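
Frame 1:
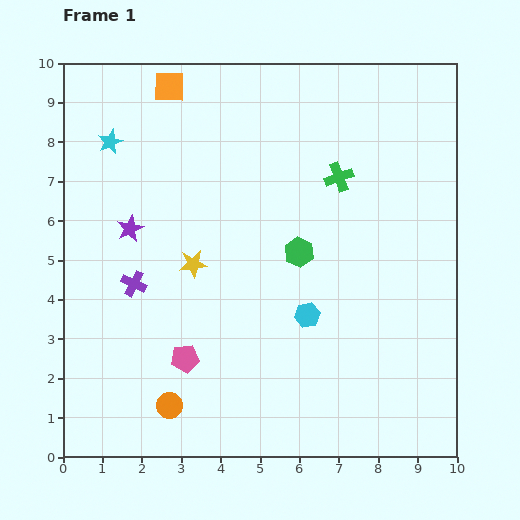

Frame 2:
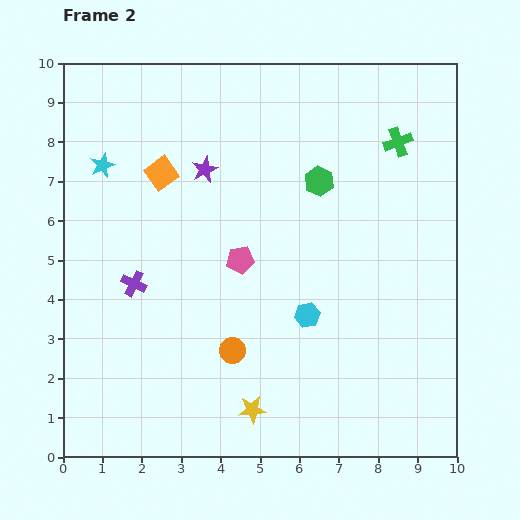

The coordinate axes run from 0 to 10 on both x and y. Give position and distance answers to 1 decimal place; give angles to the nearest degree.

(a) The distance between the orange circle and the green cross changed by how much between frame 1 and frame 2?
-0.4

Distance in frame 1: 7.2. Distance in frame 2: 6.8.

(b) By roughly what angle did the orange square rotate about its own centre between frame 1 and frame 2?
36° counter-clockwise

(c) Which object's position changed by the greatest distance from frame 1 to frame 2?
the yellow star

(moved 4.0; next 2.9)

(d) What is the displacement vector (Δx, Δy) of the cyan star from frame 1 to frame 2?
(-0.2, -0.6)

The cyan star was at (1.2, 8.0) in frame 1 and (1.0, 7.4) in frame 2.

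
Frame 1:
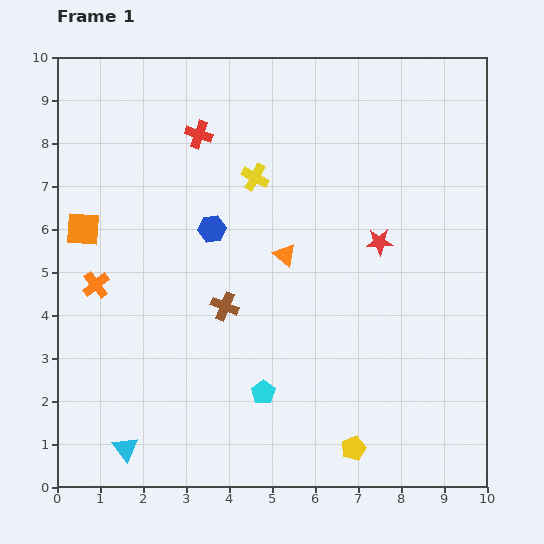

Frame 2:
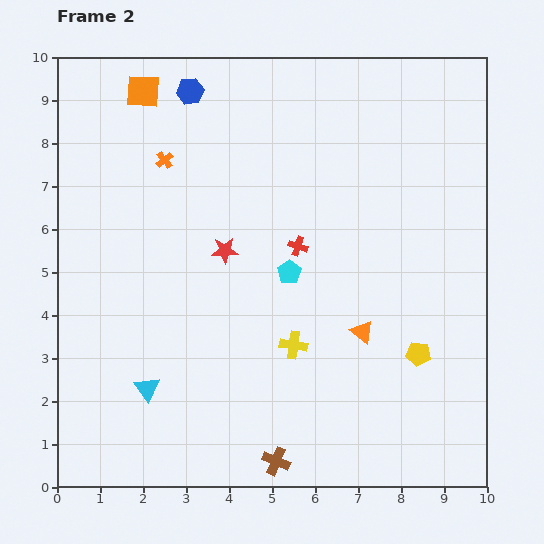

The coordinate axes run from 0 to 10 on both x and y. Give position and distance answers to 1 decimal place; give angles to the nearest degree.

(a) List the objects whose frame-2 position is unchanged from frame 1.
none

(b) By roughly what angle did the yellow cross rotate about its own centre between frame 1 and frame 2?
19° counter-clockwise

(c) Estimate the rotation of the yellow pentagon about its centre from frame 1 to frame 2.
29° clockwise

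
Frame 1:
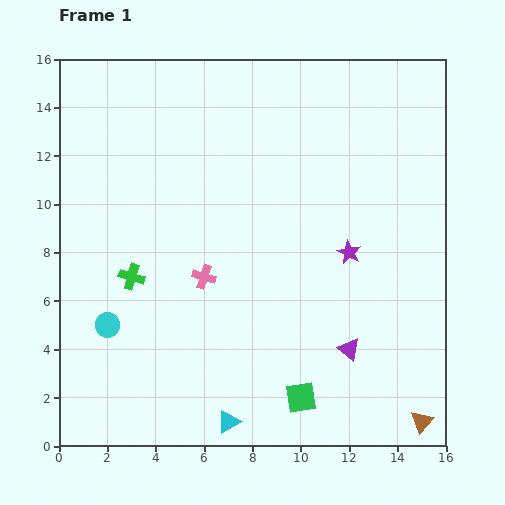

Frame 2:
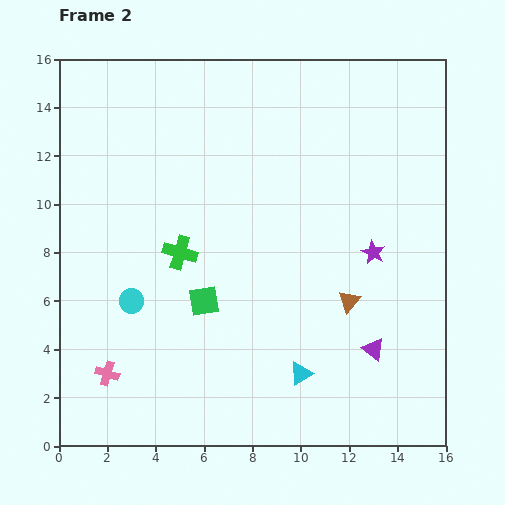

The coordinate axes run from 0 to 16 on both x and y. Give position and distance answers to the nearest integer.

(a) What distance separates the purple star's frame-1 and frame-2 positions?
1

The purple star moved from (12, 8) to (13, 8), a distance of √(1² + 0²) ≈ 1.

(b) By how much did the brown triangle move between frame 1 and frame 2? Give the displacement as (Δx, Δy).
(-3, 5)

The brown triangle was at (15, 1) in frame 1 and (12, 6) in frame 2.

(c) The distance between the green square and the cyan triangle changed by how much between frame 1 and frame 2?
+2

Distance in frame 1: 3. Distance in frame 2: 5.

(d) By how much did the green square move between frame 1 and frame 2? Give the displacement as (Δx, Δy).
(-4, 4)

The green square was at (10, 2) in frame 1 and (6, 6) in frame 2.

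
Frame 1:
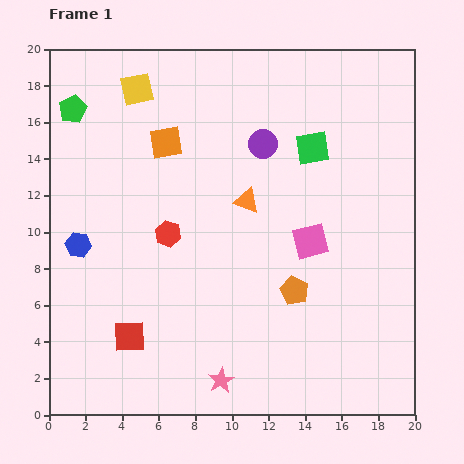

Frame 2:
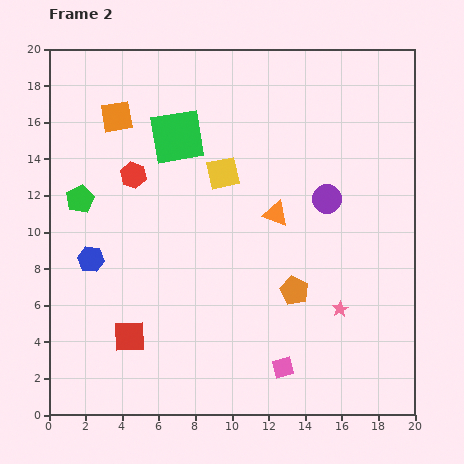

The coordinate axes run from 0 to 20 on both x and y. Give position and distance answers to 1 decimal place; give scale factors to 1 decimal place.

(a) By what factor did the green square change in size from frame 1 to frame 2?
1.6×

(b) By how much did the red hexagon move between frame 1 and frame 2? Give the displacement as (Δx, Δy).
(-1.9, 3.2)

The red hexagon was at (6.5, 9.9) in frame 1 and (4.6, 13.1) in frame 2.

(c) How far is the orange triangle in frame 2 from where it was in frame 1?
1.7

The orange triangle moved from (10.8, 11.7) to (12.4, 11.0), a distance of √(1.6² + 0.7²) ≈ 1.7.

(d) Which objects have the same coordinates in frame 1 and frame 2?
the red square, the orange pentagon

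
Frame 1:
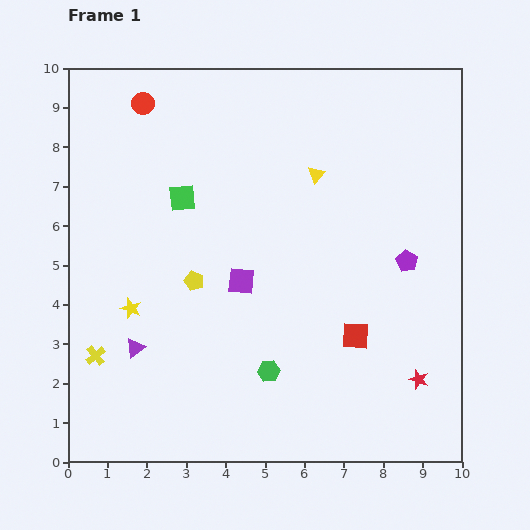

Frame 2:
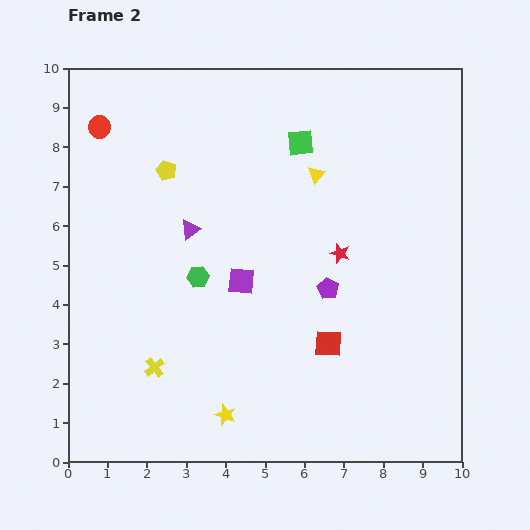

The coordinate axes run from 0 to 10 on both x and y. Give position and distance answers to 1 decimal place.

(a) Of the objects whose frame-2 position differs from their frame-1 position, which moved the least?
the red square

(moved 0.7)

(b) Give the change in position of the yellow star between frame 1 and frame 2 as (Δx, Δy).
(2.4, -2.7)

The yellow star was at (1.6, 3.9) in frame 1 and (4.0, 1.2) in frame 2.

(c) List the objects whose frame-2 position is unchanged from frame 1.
the yellow triangle, the purple square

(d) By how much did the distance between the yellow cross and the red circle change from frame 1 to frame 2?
-0.2

Distance in frame 1: 6.5. Distance in frame 2: 6.3.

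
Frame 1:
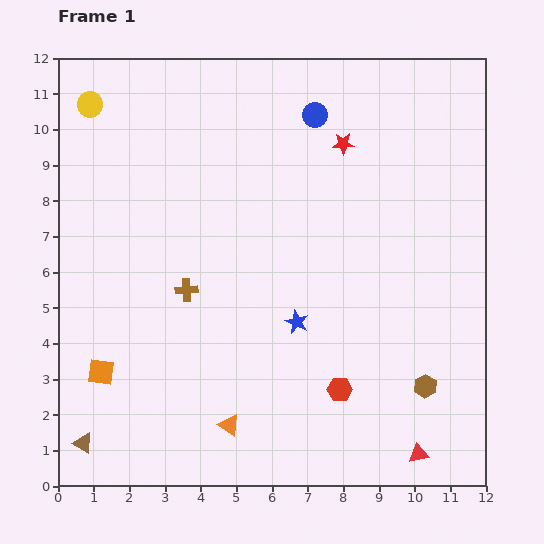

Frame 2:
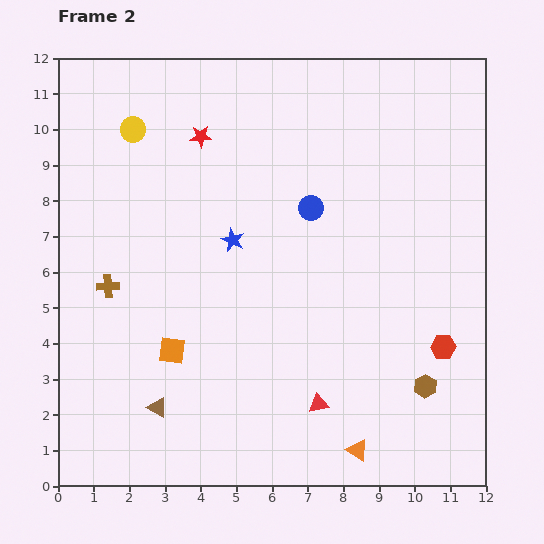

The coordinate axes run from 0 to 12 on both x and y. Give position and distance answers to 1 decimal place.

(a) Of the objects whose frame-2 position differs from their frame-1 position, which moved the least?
the yellow circle

(moved 1.4)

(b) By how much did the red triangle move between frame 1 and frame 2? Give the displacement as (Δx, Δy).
(-2.8, 1.4)

The red triangle was at (10.1, 0.9) in frame 1 and (7.3, 2.3) in frame 2.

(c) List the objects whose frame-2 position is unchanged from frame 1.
the brown hexagon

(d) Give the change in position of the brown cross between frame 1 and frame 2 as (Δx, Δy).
(-2.2, 0.1)

The brown cross was at (3.6, 5.5) in frame 1 and (1.4, 5.6) in frame 2.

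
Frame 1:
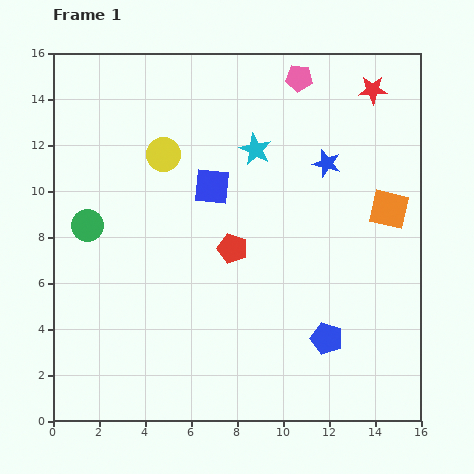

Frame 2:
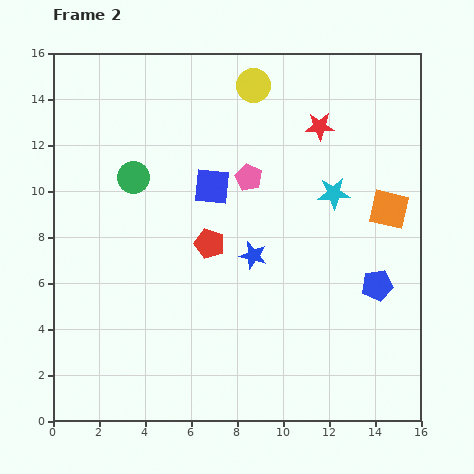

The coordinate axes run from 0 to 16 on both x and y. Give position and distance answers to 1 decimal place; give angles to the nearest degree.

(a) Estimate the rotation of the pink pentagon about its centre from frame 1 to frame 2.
22° clockwise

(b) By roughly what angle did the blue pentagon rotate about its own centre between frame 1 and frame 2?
29° counter-clockwise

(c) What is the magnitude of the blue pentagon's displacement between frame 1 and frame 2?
3.2

The blue pentagon moved from (11.9, 3.6) to (14.1, 5.9), a distance of √(2.2² + 2.3²) ≈ 3.2.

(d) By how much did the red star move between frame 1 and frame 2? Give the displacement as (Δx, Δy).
(-2.3, -1.6)

The red star was at (13.9, 14.4) in frame 1 and (11.6, 12.8) in frame 2.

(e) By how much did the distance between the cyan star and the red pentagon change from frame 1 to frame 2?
+1.4

Distance in frame 1: 4.4. Distance in frame 2: 5.8.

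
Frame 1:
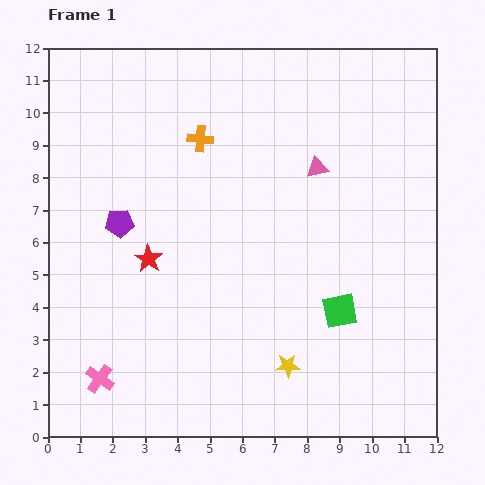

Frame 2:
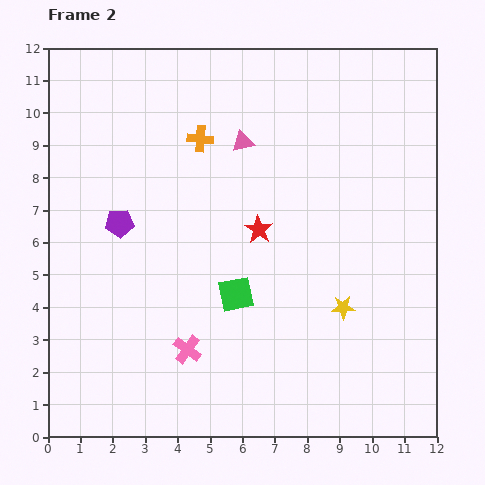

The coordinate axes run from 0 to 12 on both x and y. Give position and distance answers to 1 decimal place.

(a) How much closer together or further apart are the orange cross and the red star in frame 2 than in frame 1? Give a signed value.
-0.7

Distance in frame 1: 4.0. Distance in frame 2: 3.3.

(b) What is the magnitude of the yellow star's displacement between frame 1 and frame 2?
2.5

The yellow star moved from (7.4, 2.2) to (9.1, 4.0), a distance of √(1.7² + 1.8²) ≈ 2.5.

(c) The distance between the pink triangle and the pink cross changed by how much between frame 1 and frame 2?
-2.7

Distance in frame 1: 9.3. Distance in frame 2: 6.6.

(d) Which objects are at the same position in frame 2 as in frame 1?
the orange cross, the purple pentagon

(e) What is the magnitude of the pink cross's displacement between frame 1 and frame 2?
2.8

The pink cross moved from (1.6, 1.8) to (4.3, 2.7), a distance of √(2.7² + 0.9²) ≈ 2.8.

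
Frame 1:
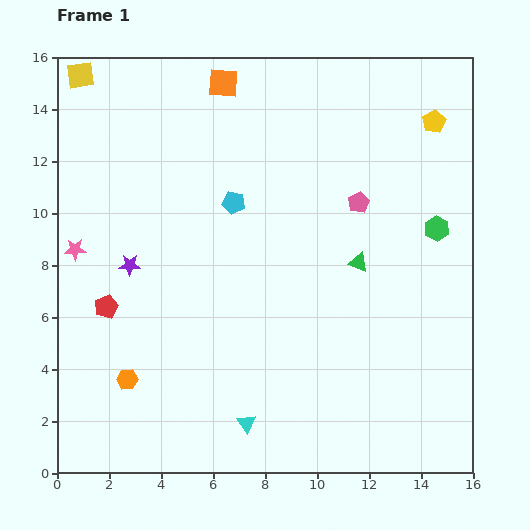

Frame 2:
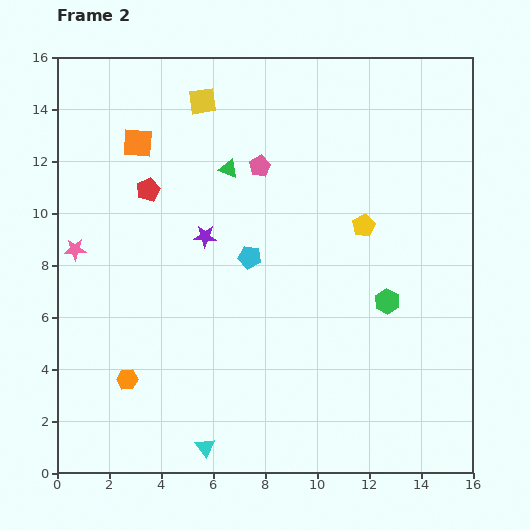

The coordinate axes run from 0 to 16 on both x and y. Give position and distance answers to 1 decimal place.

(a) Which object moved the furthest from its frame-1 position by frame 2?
the green triangle

(moved 6.2; next 4.8)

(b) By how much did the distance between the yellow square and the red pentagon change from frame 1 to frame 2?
-5.0

Distance in frame 1: 9.0. Distance in frame 2: 4.0.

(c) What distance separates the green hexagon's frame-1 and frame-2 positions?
3.4

The green hexagon moved from (14.6, 9.4) to (12.7, 6.6), a distance of √(1.9² + 2.8²) ≈ 3.4.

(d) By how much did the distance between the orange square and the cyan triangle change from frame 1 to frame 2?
-1.1

Distance in frame 1: 13.1. Distance in frame 2: 12.0.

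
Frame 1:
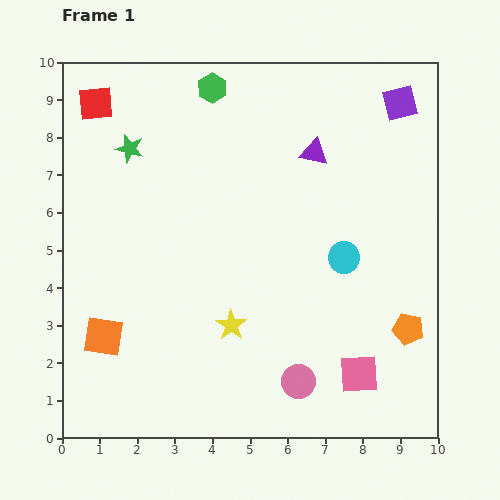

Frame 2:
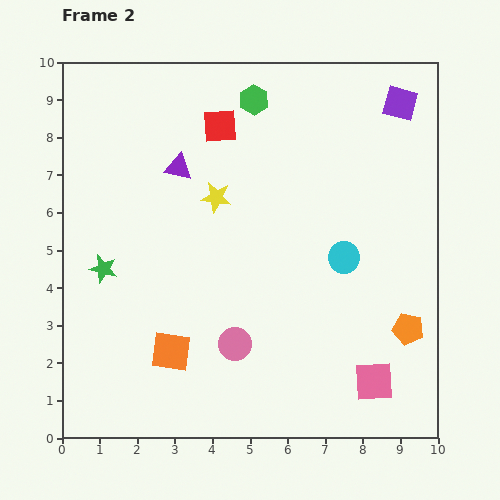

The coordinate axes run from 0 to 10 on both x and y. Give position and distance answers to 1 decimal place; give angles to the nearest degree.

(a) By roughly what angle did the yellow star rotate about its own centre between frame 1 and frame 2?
26° counter-clockwise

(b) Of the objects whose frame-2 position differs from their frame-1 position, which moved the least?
the pink square

(moved 0.4)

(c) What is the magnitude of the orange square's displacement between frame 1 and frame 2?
1.8

The orange square moved from (1.1, 2.7) to (2.9, 2.3), a distance of √(1.8² + 0.4²) ≈ 1.8.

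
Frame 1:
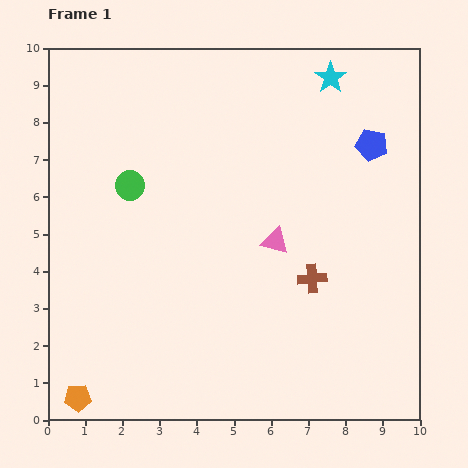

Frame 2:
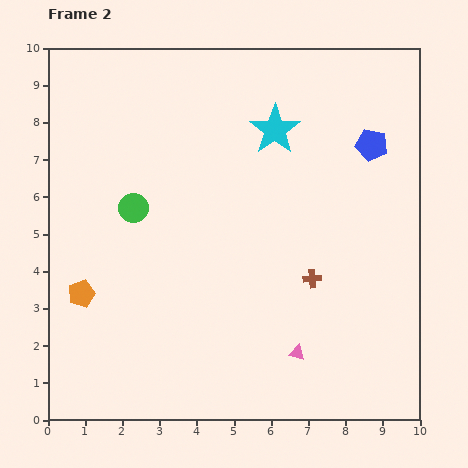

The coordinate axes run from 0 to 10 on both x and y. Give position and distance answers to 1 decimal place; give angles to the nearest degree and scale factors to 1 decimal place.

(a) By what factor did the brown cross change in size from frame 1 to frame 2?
0.6×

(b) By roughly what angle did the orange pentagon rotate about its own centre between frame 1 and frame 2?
18° counter-clockwise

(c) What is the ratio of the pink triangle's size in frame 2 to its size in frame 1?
0.6×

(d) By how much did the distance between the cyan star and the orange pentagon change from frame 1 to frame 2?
-4.2

Distance in frame 1: 11.0. Distance in frame 2: 6.8.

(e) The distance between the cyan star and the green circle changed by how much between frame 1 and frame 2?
-1.8

Distance in frame 1: 6.1. Distance in frame 2: 4.3.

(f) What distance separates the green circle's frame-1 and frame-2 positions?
0.6

The green circle moved from (2.2, 6.3) to (2.3, 5.7), a distance of √(0.1² + 0.6²) ≈ 0.6.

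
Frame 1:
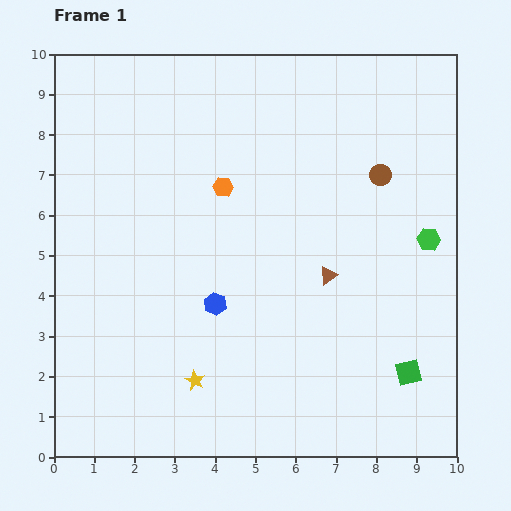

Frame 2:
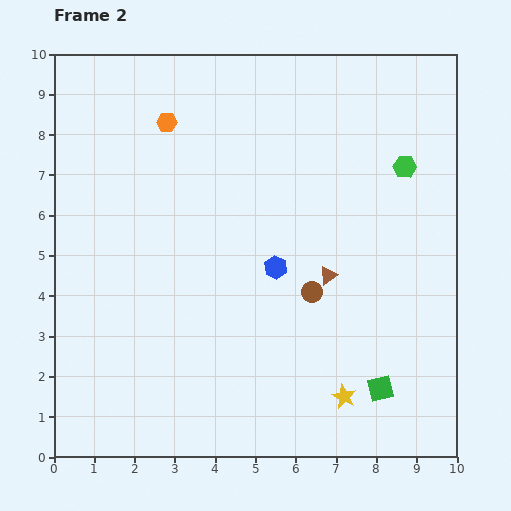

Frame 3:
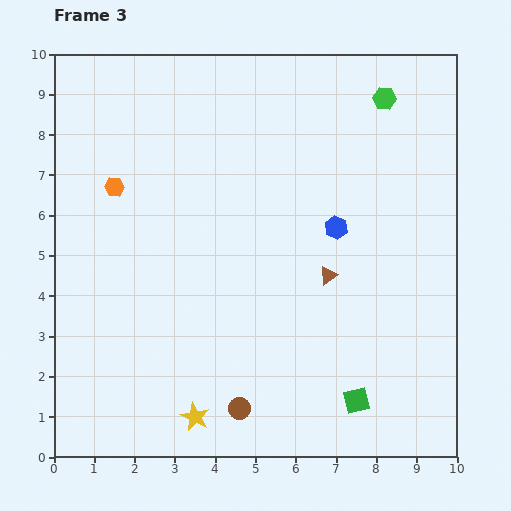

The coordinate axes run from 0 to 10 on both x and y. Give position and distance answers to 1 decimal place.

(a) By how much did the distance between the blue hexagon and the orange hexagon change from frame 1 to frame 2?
+1.6

Distance in frame 1: 2.9. Distance in frame 2: 4.5.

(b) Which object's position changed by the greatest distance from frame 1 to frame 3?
the brown circle

(moved 6.8; next 3.7)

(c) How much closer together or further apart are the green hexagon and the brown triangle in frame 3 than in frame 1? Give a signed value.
+1.9

Distance in frame 1: 2.7. Distance in frame 3: 4.6.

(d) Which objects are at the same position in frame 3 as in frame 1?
the brown triangle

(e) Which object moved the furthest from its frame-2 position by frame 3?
the yellow star

(moved 3.7; next 3.4)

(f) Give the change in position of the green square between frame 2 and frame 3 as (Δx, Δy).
(-0.6, -0.3)

The green square was at (8.1, 1.7) in frame 2 and (7.5, 1.4) in frame 3.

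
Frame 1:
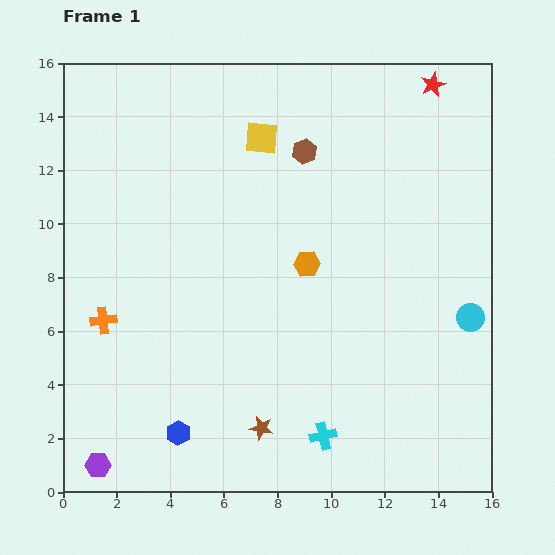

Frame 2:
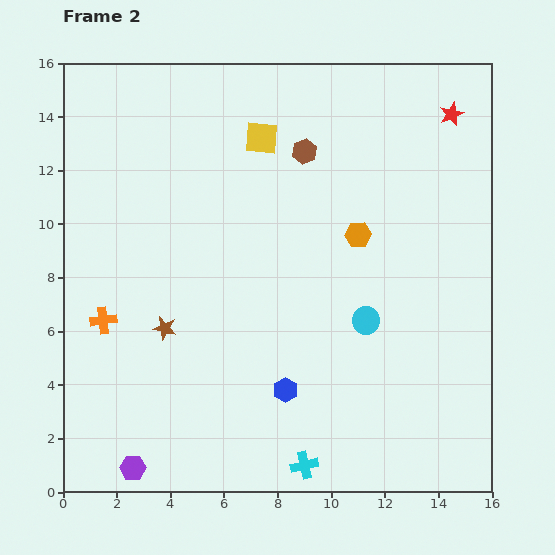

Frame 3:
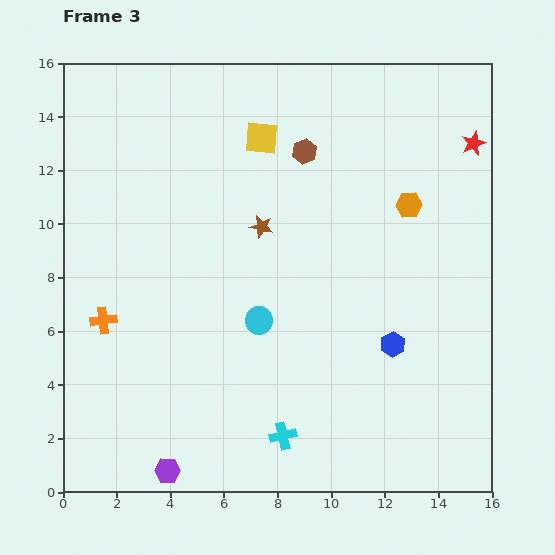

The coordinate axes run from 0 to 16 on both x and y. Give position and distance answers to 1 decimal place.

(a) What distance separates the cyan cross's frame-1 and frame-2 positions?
1.3

The cyan cross moved from (9.7, 2.1) to (9.0, 1.0), a distance of √(0.7² + 1.1²) ≈ 1.3.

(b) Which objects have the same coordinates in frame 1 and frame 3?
the orange cross, the yellow square, the brown hexagon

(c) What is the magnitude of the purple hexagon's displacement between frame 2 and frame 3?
1.3

The purple hexagon moved from (2.6, 0.9) to (3.9, 0.8), a distance of √(1.3² + 0.1²) ≈ 1.3.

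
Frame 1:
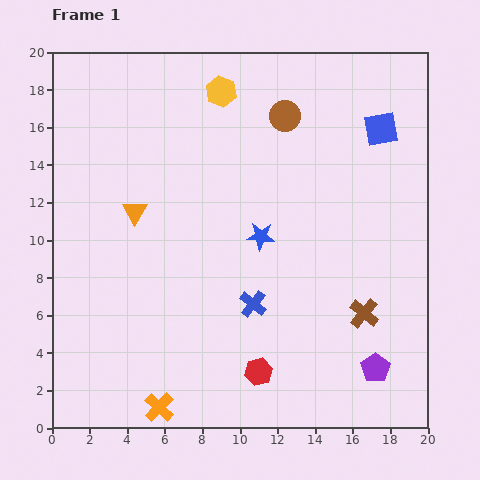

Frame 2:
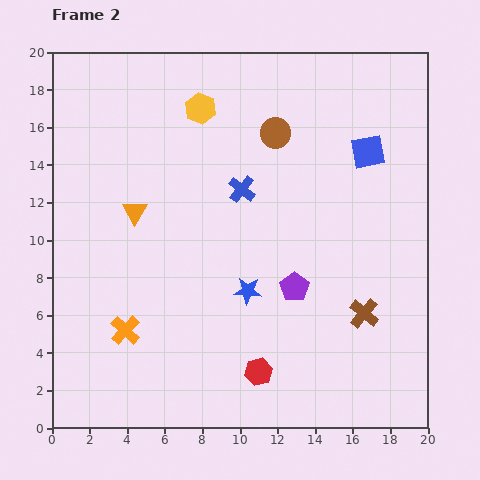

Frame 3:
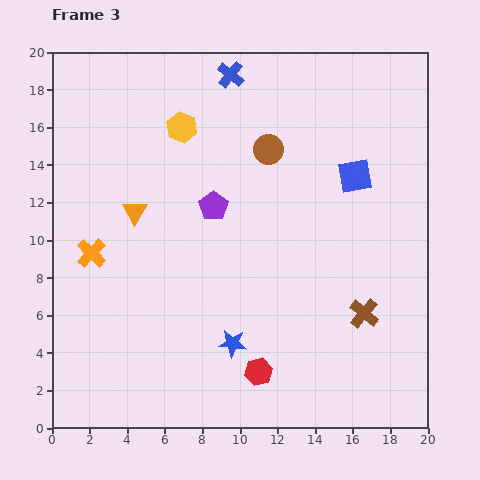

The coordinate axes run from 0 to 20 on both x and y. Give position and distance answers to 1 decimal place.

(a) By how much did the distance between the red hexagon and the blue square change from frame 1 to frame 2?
-1.3

Distance in frame 1: 14.4. Distance in frame 2: 13.1.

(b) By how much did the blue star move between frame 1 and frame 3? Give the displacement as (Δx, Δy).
(-1.5, -5.7)

The blue star was at (11.1, 10.2) in frame 1 and (9.6, 4.5) in frame 3.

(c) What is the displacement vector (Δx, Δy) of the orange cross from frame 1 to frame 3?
(-3.6, 8.2)

The orange cross was at (5.7, 1.1) in frame 1 and (2.1, 9.3) in frame 3.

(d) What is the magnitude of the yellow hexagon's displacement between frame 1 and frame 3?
2.8

The yellow hexagon moved from (9.0, 17.9) to (6.9, 16.0), a distance of √(2.1² + 1.9²) ≈ 2.8.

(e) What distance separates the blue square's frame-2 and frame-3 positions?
1.5

The blue square moved from (16.8, 14.7) to (16.1, 13.4), a distance of √(0.7² + 1.3²) ≈ 1.5.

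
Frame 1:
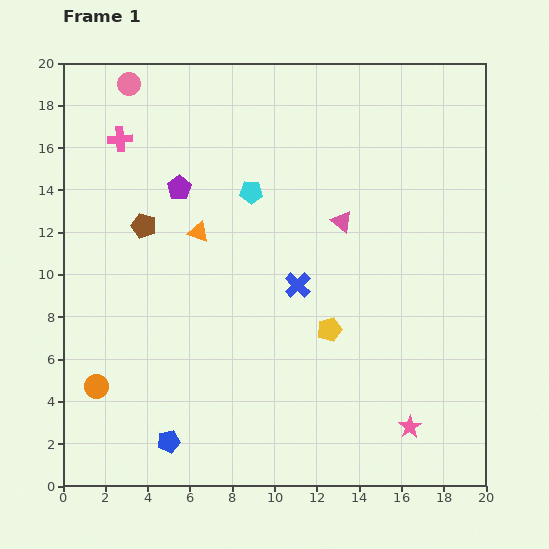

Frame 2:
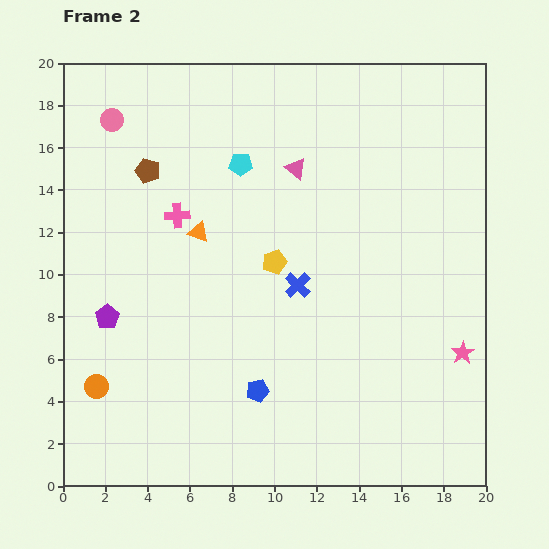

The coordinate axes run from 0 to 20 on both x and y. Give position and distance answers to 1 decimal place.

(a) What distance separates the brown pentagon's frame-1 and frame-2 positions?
2.6

The brown pentagon moved from (3.8, 12.3) to (4.0, 14.9), a distance of √(0.2² + 2.6²) ≈ 2.6.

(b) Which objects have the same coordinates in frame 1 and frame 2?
the orange triangle, the orange circle, the blue cross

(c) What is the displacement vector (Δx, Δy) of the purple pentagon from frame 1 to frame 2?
(-3.4, -6.1)

The purple pentagon was at (5.5, 14.1) in frame 1 and (2.1, 8.0) in frame 2.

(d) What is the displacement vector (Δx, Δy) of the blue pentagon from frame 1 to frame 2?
(4.2, 2.4)

The blue pentagon was at (5.0, 2.1) in frame 1 and (9.2, 4.5) in frame 2.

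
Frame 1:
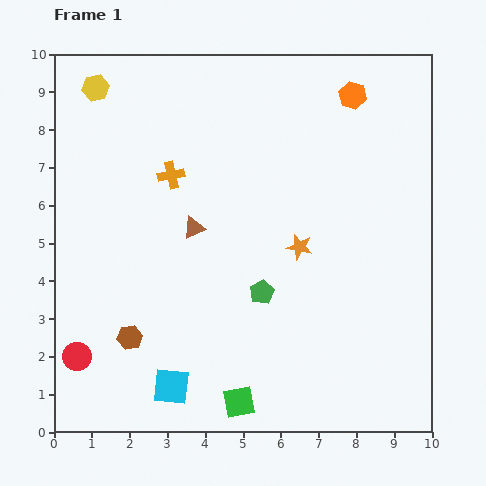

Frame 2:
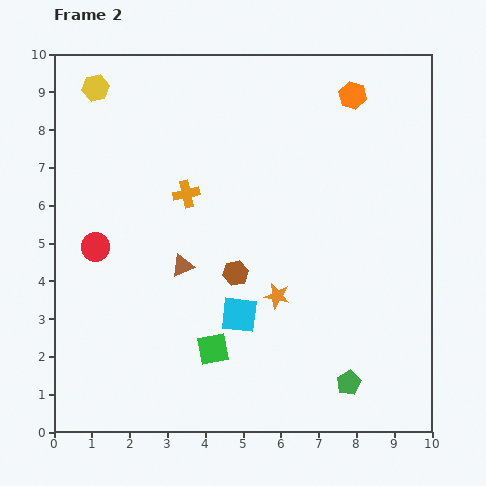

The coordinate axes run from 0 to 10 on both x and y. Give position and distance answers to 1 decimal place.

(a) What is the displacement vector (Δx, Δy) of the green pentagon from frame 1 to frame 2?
(2.3, -2.4)

The green pentagon was at (5.5, 3.7) in frame 1 and (7.8, 1.3) in frame 2.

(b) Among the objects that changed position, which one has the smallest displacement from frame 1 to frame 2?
the orange cross

(moved 0.6)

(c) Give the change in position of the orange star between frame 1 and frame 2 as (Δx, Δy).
(-0.6, -1.3)

The orange star was at (6.5, 4.9) in frame 1 and (5.9, 3.6) in frame 2.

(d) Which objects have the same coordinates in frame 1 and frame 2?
the orange hexagon, the yellow hexagon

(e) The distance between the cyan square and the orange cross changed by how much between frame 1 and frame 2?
-2.1

Distance in frame 1: 5.6. Distance in frame 2: 3.5.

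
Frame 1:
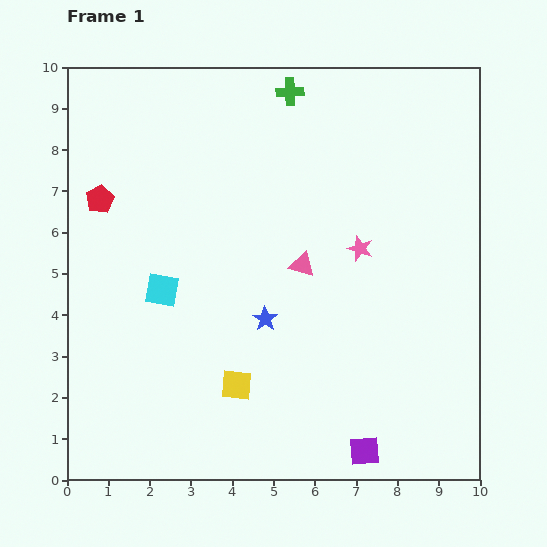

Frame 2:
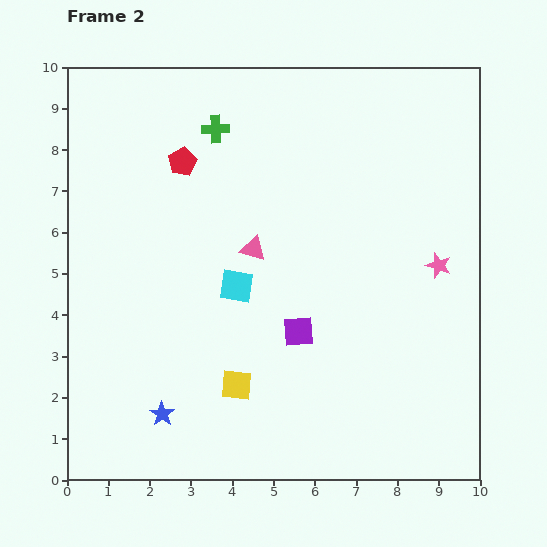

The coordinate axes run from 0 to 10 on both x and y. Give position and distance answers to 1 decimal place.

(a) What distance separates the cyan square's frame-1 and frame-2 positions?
1.8

The cyan square moved from (2.3, 4.6) to (4.1, 4.7), a distance of √(1.8² + 0.1²) ≈ 1.8.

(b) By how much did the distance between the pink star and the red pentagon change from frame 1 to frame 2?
+0.3

Distance in frame 1: 6.4. Distance in frame 2: 6.7.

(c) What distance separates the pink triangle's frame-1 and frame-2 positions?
1.3

The pink triangle moved from (5.7, 5.2) to (4.5, 5.6), a distance of √(1.2² + 0.4²) ≈ 1.3.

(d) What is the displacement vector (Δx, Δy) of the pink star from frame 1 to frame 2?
(1.9, -0.4)

The pink star was at (7.1, 5.6) in frame 1 and (9.0, 5.2) in frame 2.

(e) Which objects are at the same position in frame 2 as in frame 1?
the yellow square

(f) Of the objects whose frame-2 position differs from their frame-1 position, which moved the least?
the pink triangle

(moved 1.3)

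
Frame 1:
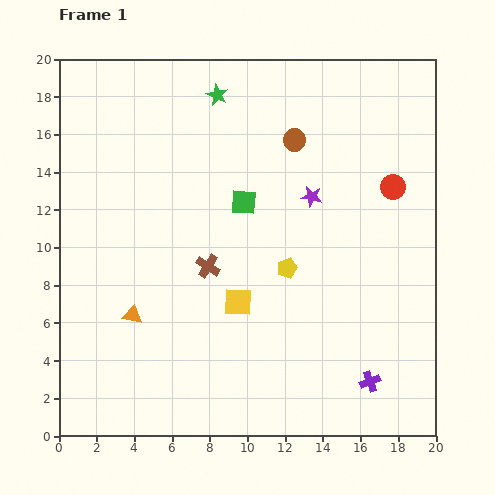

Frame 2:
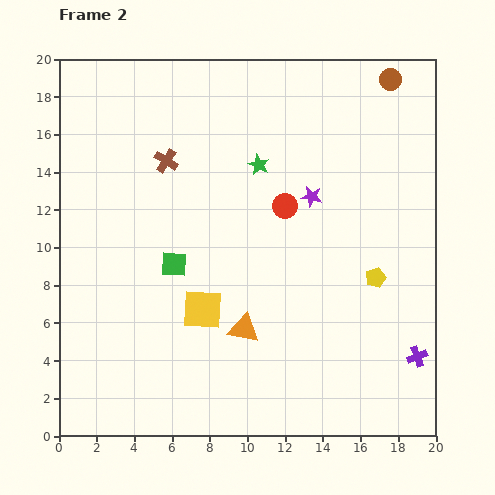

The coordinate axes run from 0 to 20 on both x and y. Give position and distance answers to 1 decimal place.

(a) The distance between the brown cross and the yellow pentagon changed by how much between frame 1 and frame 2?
+8.5

Distance in frame 1: 4.2. Distance in frame 2: 12.7.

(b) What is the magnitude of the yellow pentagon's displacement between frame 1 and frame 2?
4.7

The yellow pentagon moved from (12.1, 8.9) to (16.8, 8.4), a distance of √(4.7² + 0.5²) ≈ 4.7.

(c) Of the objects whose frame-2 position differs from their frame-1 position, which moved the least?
the yellow square

(moved 1.9)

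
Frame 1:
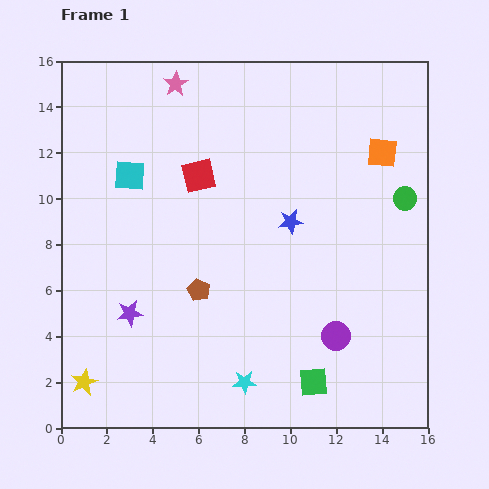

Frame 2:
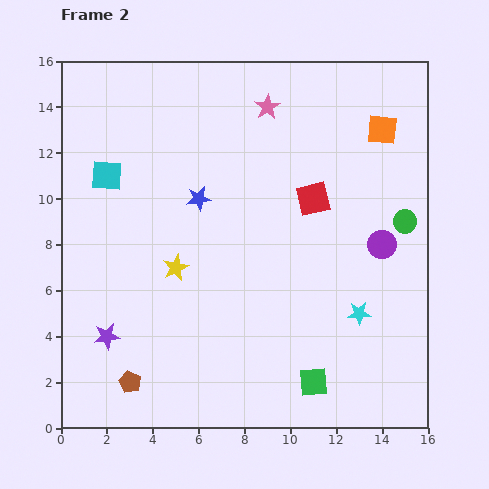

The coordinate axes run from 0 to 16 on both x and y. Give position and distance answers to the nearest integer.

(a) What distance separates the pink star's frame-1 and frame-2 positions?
4

The pink star moved from (5, 15) to (9, 14), a distance of √(4² + 1²) ≈ 4.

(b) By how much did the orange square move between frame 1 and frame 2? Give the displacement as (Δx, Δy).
(0, 1)

The orange square was at (14, 12) in frame 1 and (14, 13) in frame 2.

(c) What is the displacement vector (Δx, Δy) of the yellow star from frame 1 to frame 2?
(4, 5)

The yellow star was at (1, 2) in frame 1 and (5, 7) in frame 2.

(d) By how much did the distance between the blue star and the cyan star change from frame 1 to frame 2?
+2

Distance in frame 1: 7. Distance in frame 2: 9.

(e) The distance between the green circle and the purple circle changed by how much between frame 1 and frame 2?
-6

Distance in frame 1: 7. Distance in frame 2: 1.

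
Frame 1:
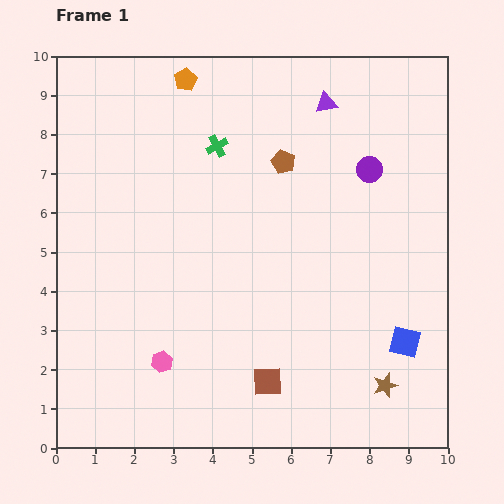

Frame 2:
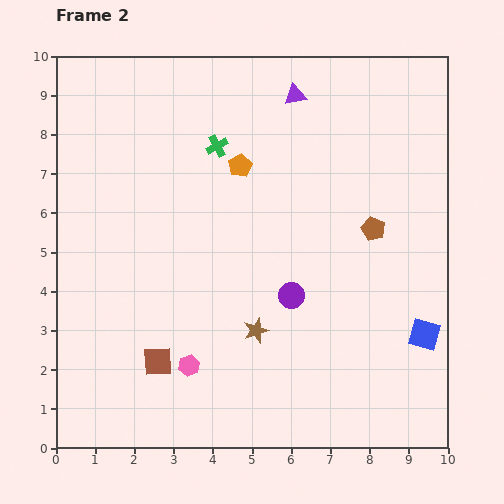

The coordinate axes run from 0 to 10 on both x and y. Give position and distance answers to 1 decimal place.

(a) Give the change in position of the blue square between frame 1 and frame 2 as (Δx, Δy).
(0.5, 0.2)

The blue square was at (8.9, 2.7) in frame 1 and (9.4, 2.9) in frame 2.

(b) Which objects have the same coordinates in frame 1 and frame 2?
the green cross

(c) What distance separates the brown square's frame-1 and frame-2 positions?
2.8

The brown square moved from (5.4, 1.7) to (2.6, 2.2), a distance of √(2.8² + 0.5²) ≈ 2.8.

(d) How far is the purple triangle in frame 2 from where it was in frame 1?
0.8

The purple triangle moved from (6.9, 8.8) to (6.1, 9.0), a distance of √(0.8² + 0.2²) ≈ 0.8.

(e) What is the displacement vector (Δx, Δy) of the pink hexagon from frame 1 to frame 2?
(0.7, -0.1)

The pink hexagon was at (2.7, 2.2) in frame 1 and (3.4, 2.1) in frame 2.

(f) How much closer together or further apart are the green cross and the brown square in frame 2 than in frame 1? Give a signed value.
-0.4

Distance in frame 1: 6.1. Distance in frame 2: 5.7.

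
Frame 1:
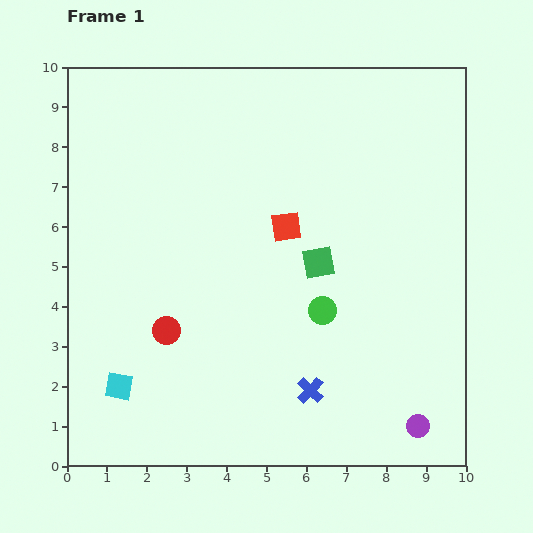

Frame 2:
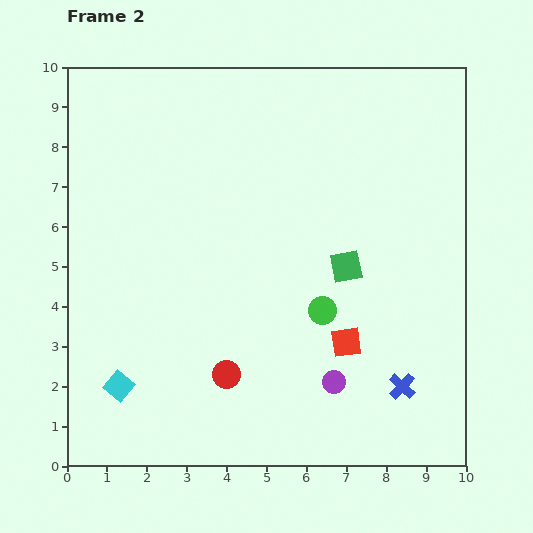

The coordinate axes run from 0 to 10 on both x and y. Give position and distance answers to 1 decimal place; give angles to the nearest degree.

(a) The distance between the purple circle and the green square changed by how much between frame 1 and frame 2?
-1.9

Distance in frame 1: 4.8. Distance in frame 2: 2.9.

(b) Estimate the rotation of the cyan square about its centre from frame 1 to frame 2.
29° clockwise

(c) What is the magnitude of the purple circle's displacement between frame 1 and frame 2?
2.4

The purple circle moved from (8.8, 1.0) to (6.7, 2.1), a distance of √(2.1² + 1.1²) ≈ 2.4.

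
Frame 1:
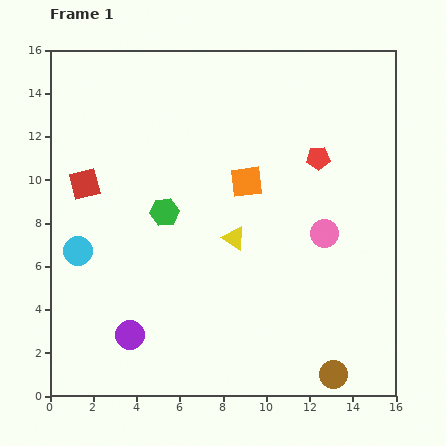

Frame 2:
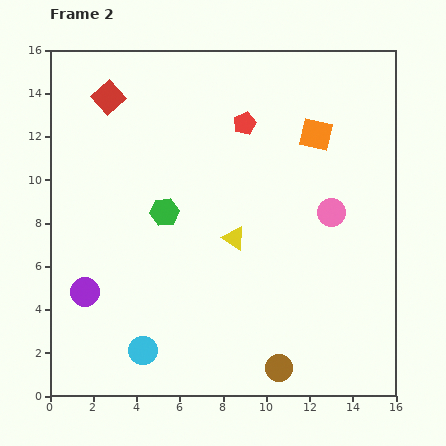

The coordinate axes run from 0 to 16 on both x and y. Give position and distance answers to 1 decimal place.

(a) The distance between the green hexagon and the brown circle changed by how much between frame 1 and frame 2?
-1.9

Distance in frame 1: 10.8. Distance in frame 2: 8.9.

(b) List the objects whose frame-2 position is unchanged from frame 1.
the green hexagon, the yellow triangle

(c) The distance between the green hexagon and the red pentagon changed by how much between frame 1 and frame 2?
-2.0

Distance in frame 1: 7.5. Distance in frame 2: 5.5.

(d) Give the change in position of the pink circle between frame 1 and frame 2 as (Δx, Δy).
(0.3, 1.0)

The pink circle was at (12.7, 7.5) in frame 1 and (13.0, 8.5) in frame 2.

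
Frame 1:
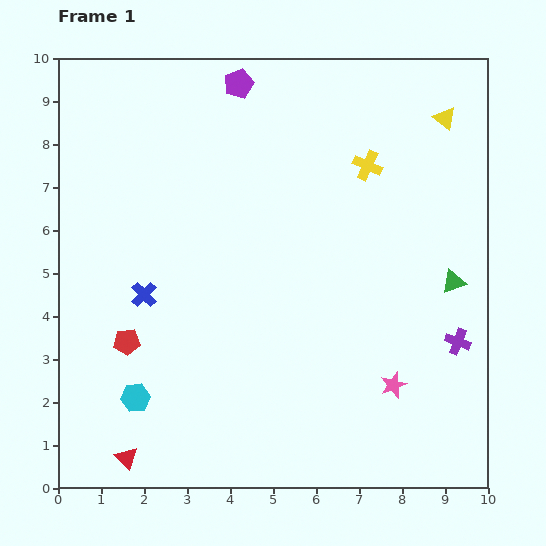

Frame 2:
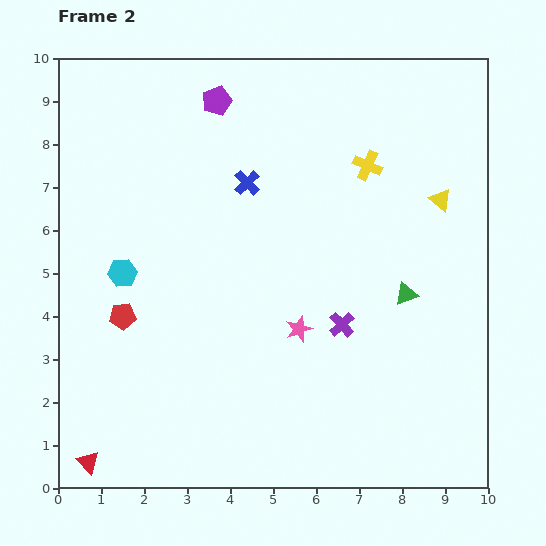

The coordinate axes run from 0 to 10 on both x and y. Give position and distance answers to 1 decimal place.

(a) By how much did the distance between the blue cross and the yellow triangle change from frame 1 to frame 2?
-3.6

Distance in frame 1: 8.1. Distance in frame 2: 4.5.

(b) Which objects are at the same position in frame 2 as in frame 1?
the yellow cross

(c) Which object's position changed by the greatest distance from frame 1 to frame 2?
the blue cross

(moved 3.5; next 2.9)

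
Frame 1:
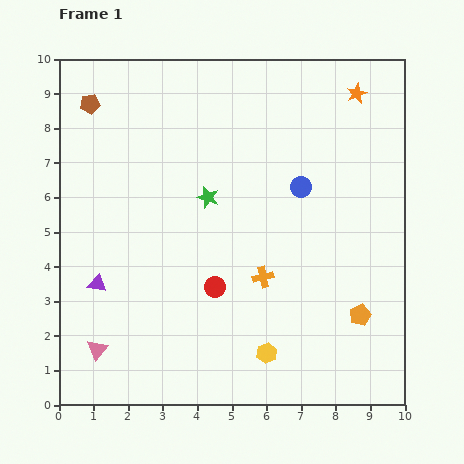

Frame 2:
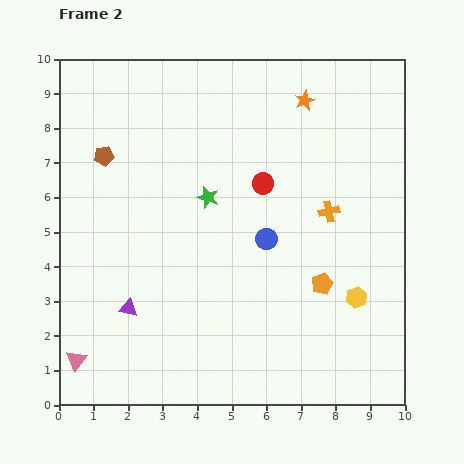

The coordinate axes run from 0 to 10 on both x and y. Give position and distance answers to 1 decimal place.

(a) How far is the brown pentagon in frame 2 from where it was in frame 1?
1.6

The brown pentagon moved from (0.9, 8.7) to (1.3, 7.2), a distance of √(0.4² + 1.5²) ≈ 1.6.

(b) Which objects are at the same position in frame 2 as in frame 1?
the green star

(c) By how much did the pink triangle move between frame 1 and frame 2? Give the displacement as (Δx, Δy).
(-0.6, -0.3)

The pink triangle was at (1.1, 1.6) in frame 1 and (0.5, 1.3) in frame 2.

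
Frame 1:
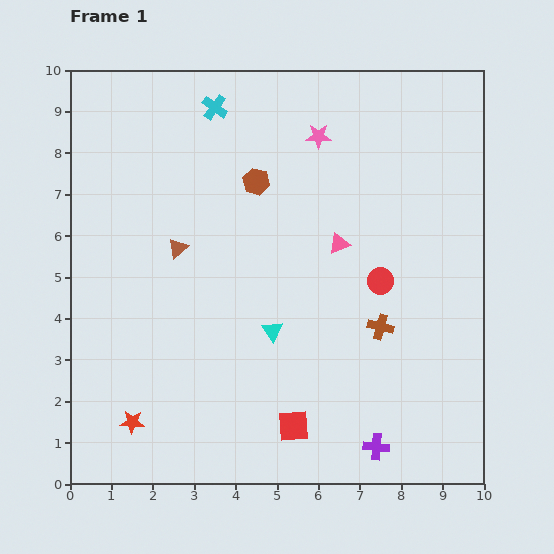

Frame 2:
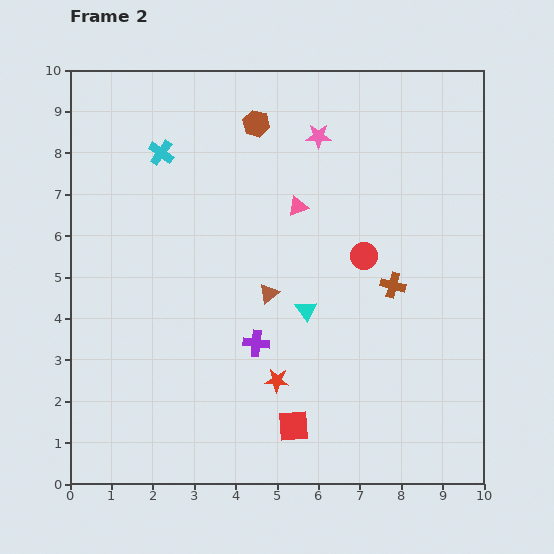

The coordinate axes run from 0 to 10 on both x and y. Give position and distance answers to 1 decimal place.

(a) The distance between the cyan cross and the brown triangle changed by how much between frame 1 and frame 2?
+0.8

Distance in frame 1: 3.5. Distance in frame 2: 4.3.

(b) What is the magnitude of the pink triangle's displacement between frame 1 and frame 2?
1.3

The pink triangle moved from (6.5, 5.8) to (5.5, 6.7), a distance of √(1.0² + 0.9²) ≈ 1.3.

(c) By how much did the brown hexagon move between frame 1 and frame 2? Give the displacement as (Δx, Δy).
(0.0, 1.4)

The brown hexagon was at (4.5, 7.3) in frame 1 and (4.5, 8.7) in frame 2.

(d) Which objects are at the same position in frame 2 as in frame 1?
the pink star, the red square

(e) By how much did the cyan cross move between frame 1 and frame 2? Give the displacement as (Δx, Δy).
(-1.3, -1.1)

The cyan cross was at (3.5, 9.1) in frame 1 and (2.2, 8.0) in frame 2.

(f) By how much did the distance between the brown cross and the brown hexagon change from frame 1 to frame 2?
+0.5

Distance in frame 1: 4.6. Distance in frame 2: 5.1.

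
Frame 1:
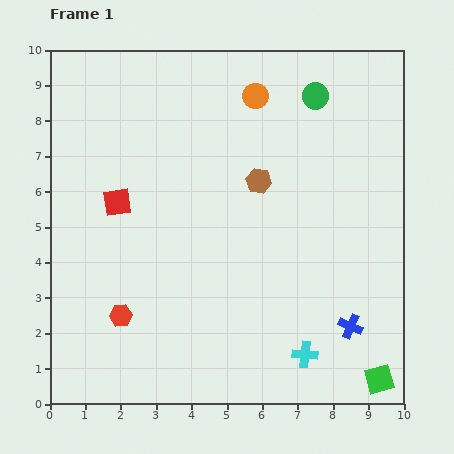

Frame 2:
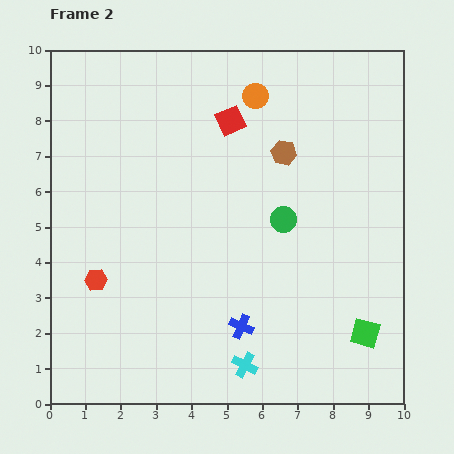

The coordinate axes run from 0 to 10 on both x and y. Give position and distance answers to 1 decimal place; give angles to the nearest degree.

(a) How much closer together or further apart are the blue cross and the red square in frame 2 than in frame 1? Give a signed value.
-1.7

Distance in frame 1: 7.5. Distance in frame 2: 5.8.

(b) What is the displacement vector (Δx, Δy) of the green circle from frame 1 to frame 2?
(-0.9, -3.5)

The green circle was at (7.5, 8.7) in frame 1 and (6.6, 5.2) in frame 2.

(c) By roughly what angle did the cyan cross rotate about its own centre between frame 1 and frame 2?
22° clockwise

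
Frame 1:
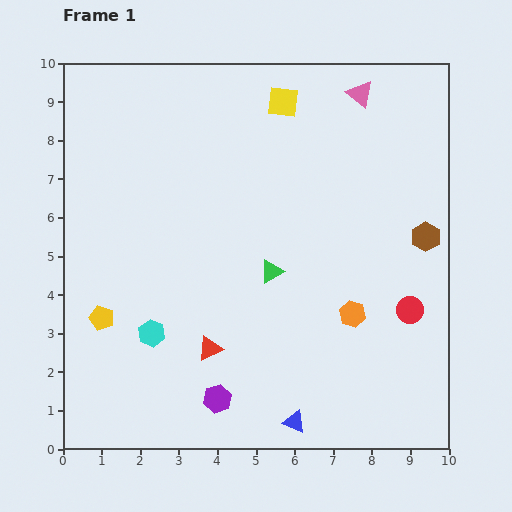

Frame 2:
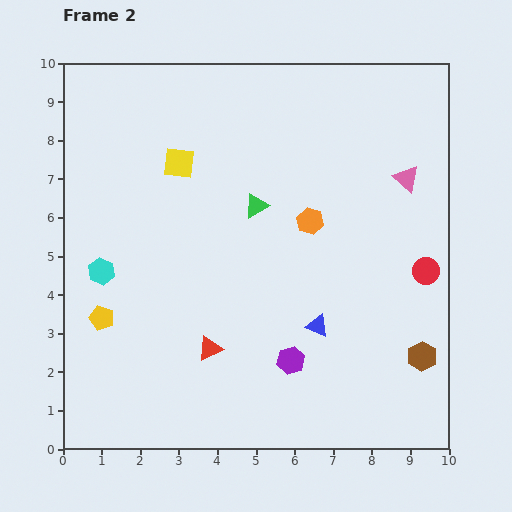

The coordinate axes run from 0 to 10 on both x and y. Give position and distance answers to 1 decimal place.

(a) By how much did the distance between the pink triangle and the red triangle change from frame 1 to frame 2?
-1.0

Distance in frame 1: 7.7. Distance in frame 2: 6.7.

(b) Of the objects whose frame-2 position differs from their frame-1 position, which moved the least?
the red circle

(moved 1.1)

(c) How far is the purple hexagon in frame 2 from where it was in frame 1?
2.1

The purple hexagon moved from (4.0, 1.3) to (5.9, 2.3), a distance of √(1.9² + 1.0²) ≈ 2.1.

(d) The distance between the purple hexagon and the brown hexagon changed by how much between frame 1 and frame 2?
-3.4

Distance in frame 1: 6.8. Distance in frame 2: 3.4.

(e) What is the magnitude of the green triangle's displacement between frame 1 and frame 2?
1.7

The green triangle moved from (5.4, 4.6) to (5.0, 6.3), a distance of √(0.4² + 1.7²) ≈ 1.7.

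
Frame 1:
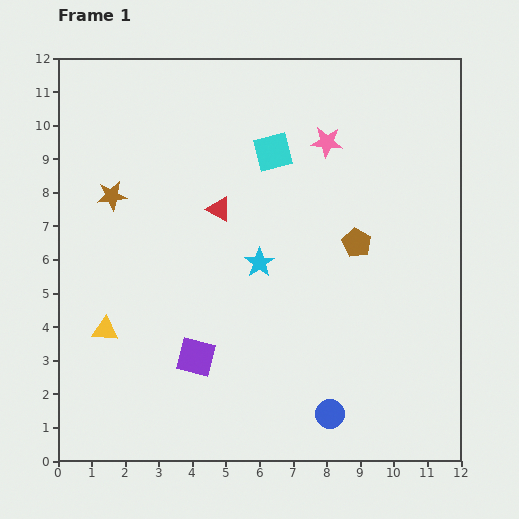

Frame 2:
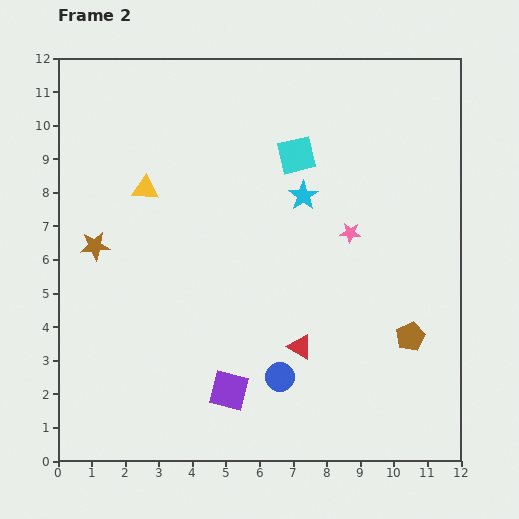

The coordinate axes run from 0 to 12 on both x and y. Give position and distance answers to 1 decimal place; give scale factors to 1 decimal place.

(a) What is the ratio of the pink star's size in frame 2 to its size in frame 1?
0.7×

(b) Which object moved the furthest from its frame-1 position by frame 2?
the red triangle

(moved 4.8; next 4.4)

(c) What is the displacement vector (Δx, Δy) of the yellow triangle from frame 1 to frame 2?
(1.2, 4.2)

The yellow triangle was at (1.4, 3.9) in frame 1 and (2.6, 8.1) in frame 2.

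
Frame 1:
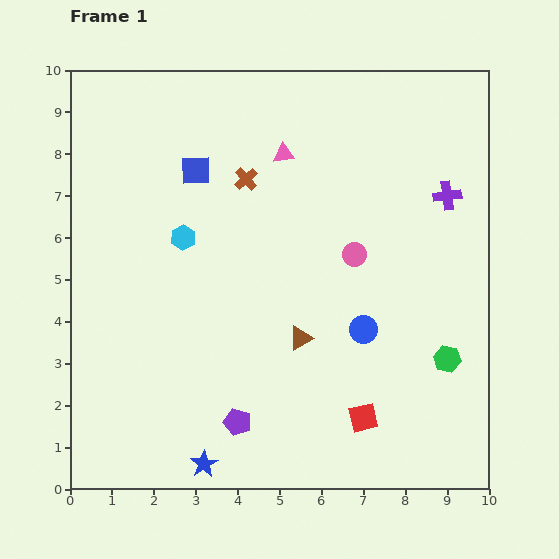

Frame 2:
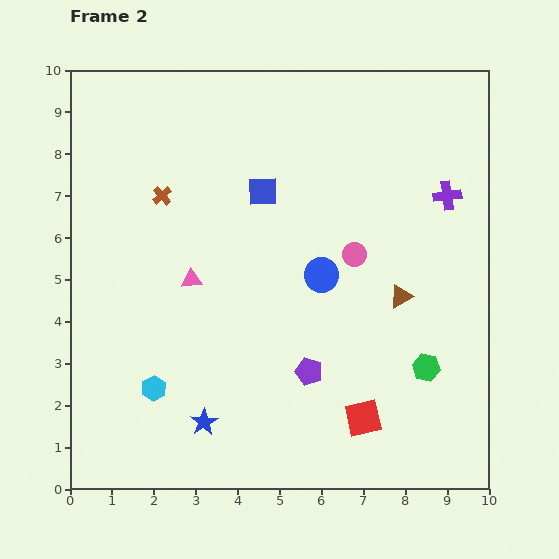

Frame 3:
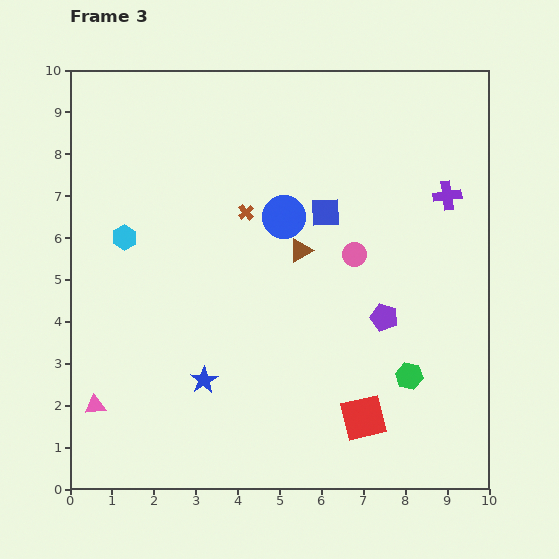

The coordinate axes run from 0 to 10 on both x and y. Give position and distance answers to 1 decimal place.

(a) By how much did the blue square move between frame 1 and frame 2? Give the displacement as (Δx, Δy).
(1.6, -0.5)

The blue square was at (3.0, 7.6) in frame 1 and (4.6, 7.1) in frame 2.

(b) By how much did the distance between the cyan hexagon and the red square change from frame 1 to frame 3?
+1.0

Distance in frame 1: 6.1. Distance in frame 3: 7.1.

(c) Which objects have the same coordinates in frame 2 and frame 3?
the purple cross, the red square, the pink circle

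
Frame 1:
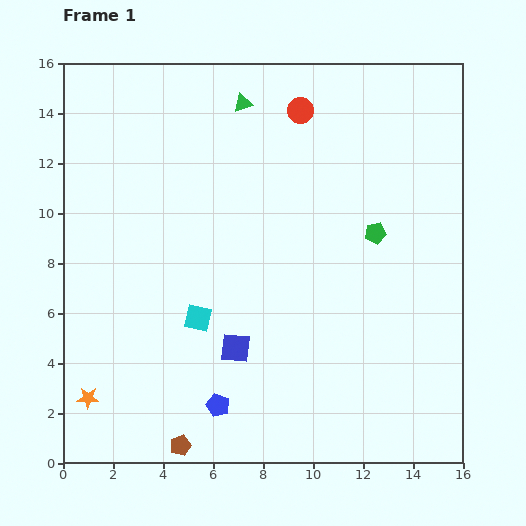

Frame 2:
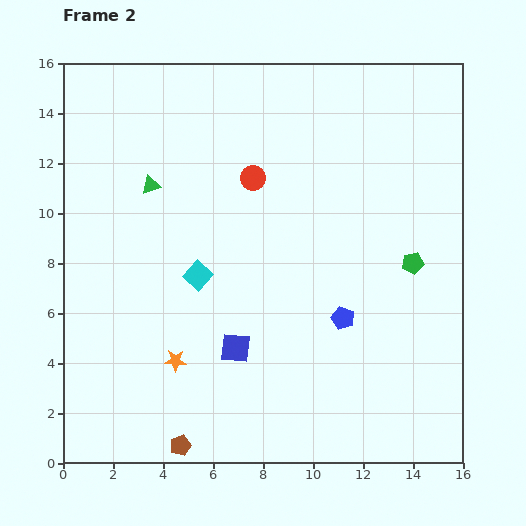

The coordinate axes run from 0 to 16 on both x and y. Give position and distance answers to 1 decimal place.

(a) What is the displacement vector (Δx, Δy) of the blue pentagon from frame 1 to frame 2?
(5.0, 3.5)

The blue pentagon was at (6.2, 2.3) in frame 1 and (11.2, 5.8) in frame 2.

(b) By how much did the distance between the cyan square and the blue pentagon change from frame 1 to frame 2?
+2.4

Distance in frame 1: 3.6. Distance in frame 2: 6.0.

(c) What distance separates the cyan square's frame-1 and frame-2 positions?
1.7

The cyan square moved from (5.4, 5.8) to (5.4, 7.5), a distance of √(0.0² + 1.7²) ≈ 1.7.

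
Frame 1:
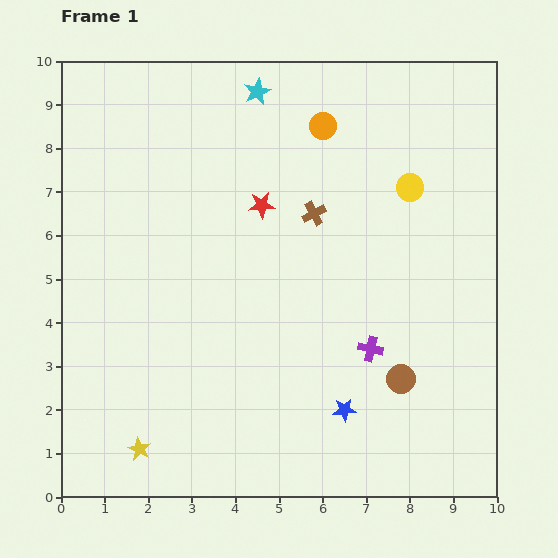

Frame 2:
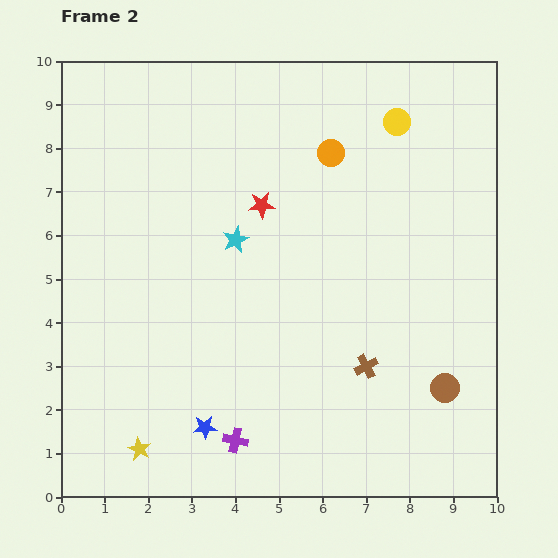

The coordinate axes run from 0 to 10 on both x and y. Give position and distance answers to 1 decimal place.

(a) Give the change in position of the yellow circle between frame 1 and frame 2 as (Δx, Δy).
(-0.3, 1.5)

The yellow circle was at (8.0, 7.1) in frame 1 and (7.7, 8.6) in frame 2.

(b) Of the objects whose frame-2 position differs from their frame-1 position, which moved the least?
the orange circle

(moved 0.6)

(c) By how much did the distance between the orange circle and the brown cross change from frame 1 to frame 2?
+3.0

Distance in frame 1: 2.0. Distance in frame 2: 5.0.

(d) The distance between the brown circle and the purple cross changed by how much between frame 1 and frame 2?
+3.9

Distance in frame 1: 1.0. Distance in frame 2: 4.9.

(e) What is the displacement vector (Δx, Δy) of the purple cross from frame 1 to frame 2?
(-3.1, -2.1)

The purple cross was at (7.1, 3.4) in frame 1 and (4.0, 1.3) in frame 2.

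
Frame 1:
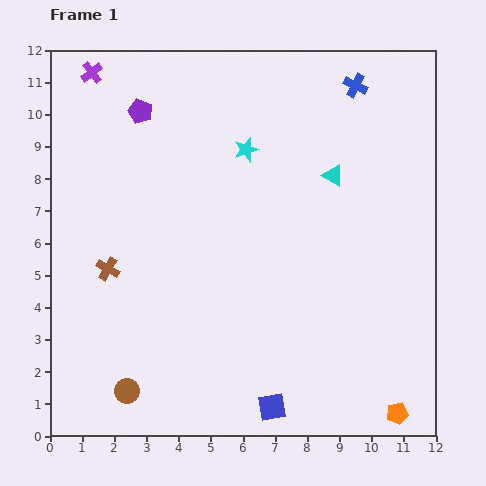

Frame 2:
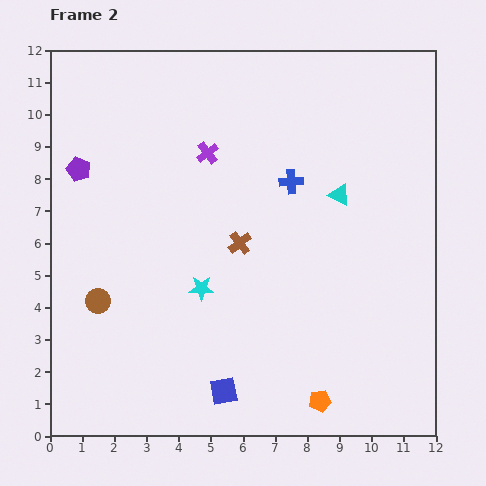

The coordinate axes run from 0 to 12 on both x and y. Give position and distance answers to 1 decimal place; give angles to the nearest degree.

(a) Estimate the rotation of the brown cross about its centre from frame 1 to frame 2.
24° clockwise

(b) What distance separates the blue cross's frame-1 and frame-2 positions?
3.6

The blue cross moved from (9.5, 10.9) to (7.5, 7.9), a distance of √(2.0² + 3.0²) ≈ 3.6.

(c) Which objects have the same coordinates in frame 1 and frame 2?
none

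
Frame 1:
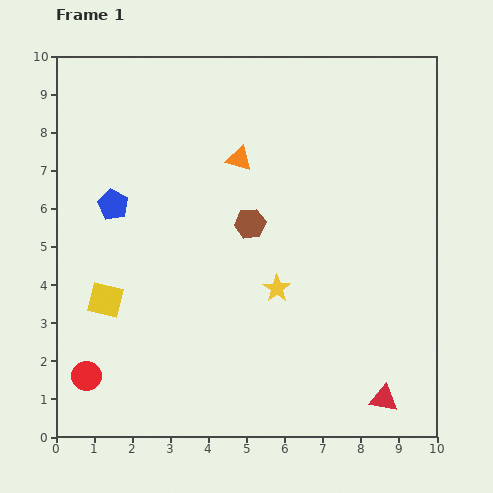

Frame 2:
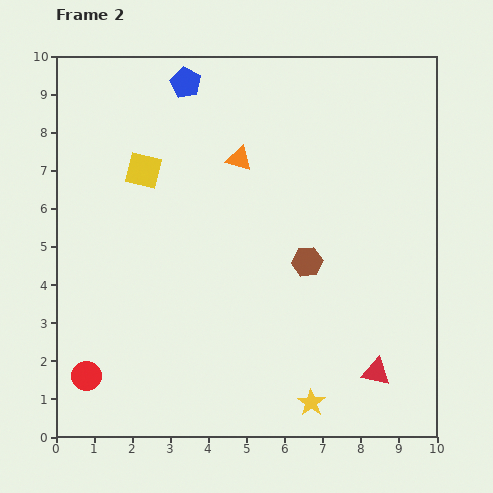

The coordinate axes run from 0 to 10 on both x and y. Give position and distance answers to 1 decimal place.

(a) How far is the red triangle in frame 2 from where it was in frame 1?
0.7

The red triangle moved from (8.6, 1.0) to (8.4, 1.7), a distance of √(0.2² + 0.7²) ≈ 0.7.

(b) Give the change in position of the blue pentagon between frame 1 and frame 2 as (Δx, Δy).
(1.9, 3.2)

The blue pentagon was at (1.5, 6.1) in frame 1 and (3.4, 9.3) in frame 2.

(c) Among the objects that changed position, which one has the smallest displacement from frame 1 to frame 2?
the red triangle

(moved 0.7)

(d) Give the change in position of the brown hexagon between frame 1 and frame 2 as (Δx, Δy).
(1.5, -1.0)

The brown hexagon was at (5.1, 5.6) in frame 1 and (6.6, 4.6) in frame 2.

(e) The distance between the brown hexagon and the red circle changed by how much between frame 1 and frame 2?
+0.6

Distance in frame 1: 5.9. Distance in frame 2: 6.5.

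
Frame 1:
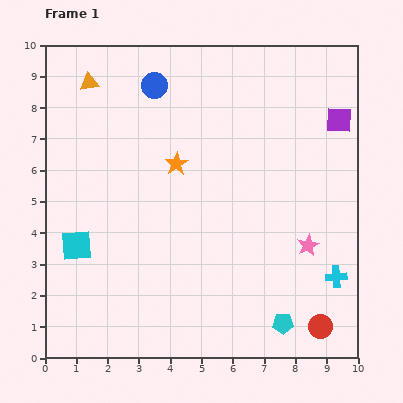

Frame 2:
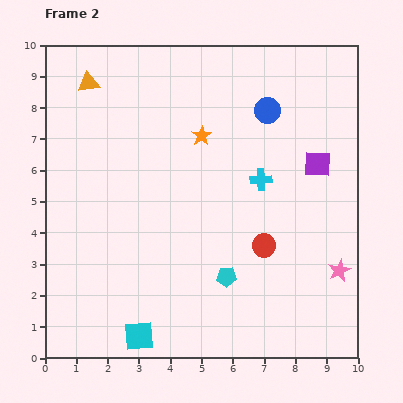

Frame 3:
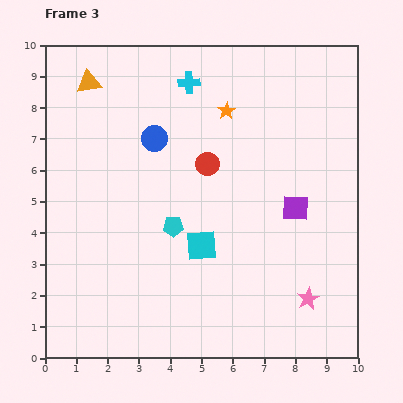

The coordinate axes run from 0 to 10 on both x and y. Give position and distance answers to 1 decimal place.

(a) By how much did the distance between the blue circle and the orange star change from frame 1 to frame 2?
-0.4

Distance in frame 1: 2.6. Distance in frame 2: 2.2.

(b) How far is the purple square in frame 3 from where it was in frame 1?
3.1

The purple square moved from (9.4, 7.6) to (8.0, 4.8), a distance of √(1.4² + 2.8²) ≈ 3.1.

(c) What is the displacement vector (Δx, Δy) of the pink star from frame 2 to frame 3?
(-1.0, -0.9)

The pink star was at (9.4, 2.8) in frame 2 and (8.4, 1.9) in frame 3.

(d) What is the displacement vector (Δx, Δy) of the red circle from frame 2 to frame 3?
(-1.8, 2.6)

The red circle was at (7.0, 3.6) in frame 2 and (5.2, 6.2) in frame 3.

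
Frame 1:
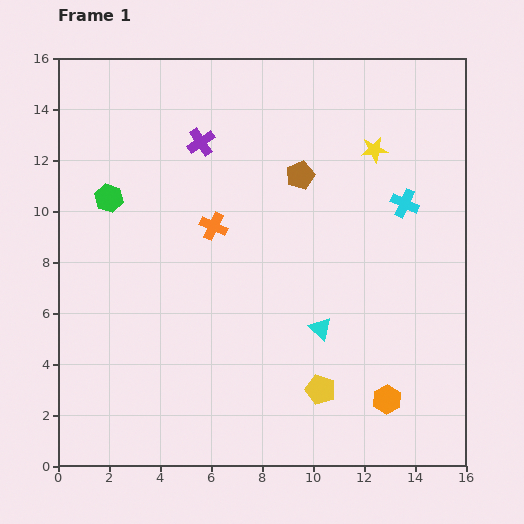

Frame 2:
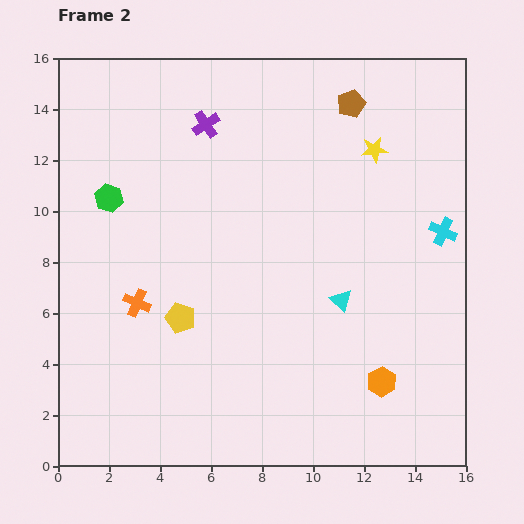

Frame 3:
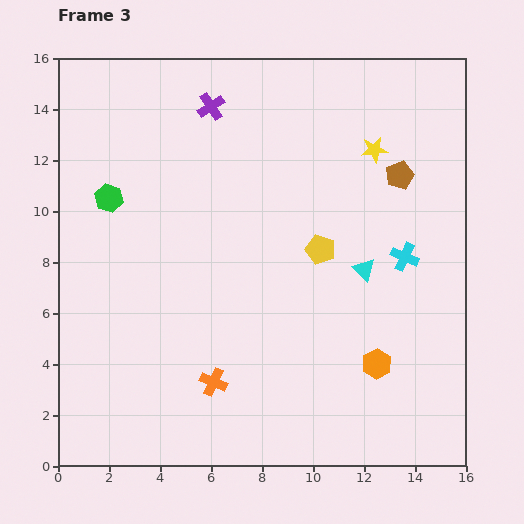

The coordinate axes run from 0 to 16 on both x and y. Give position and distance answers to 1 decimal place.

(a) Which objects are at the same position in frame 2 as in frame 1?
the green hexagon, the yellow star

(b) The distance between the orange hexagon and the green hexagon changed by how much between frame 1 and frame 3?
-1.2

Distance in frame 1: 13.5. Distance in frame 3: 12.3.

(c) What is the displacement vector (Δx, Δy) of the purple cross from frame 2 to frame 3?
(0.2, 0.7)

The purple cross was at (5.8, 13.4) in frame 2 and (6.0, 14.1) in frame 3.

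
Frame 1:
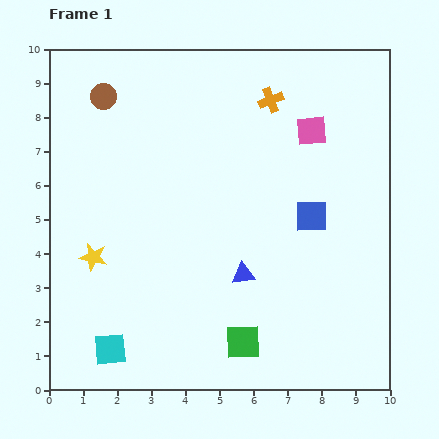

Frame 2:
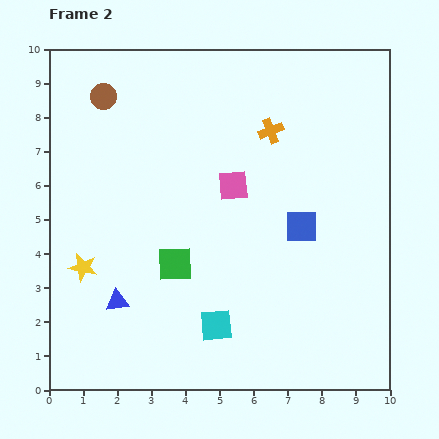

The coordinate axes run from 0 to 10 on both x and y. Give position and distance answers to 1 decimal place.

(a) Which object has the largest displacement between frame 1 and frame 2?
the blue triangle

(moved 3.8; next 3.2)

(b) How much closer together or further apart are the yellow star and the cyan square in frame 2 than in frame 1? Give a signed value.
+1.6

Distance in frame 1: 2.7. Distance in frame 2: 4.3.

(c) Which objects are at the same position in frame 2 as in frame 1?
the brown circle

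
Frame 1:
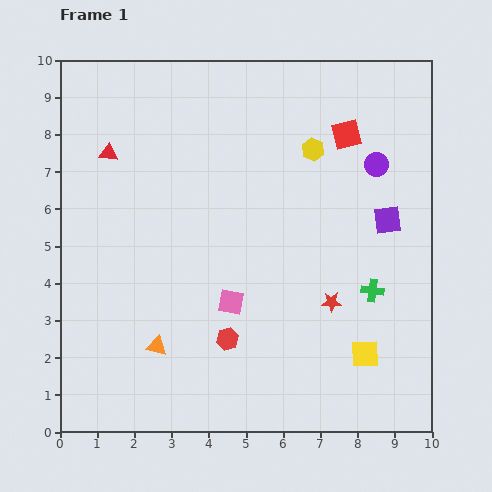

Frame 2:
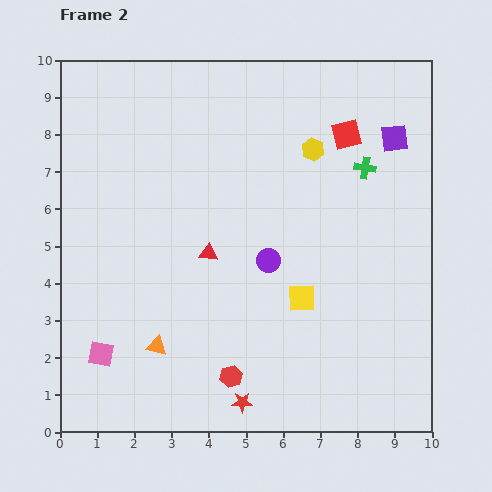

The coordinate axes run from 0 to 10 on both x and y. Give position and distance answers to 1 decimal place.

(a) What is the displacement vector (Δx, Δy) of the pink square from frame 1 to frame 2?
(-3.5, -1.4)

The pink square was at (4.6, 3.5) in frame 1 and (1.1, 2.1) in frame 2.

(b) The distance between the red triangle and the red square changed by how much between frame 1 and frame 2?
-1.5

Distance in frame 1: 6.4. Distance in frame 2: 4.9.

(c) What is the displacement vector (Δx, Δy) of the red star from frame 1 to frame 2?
(-2.4, -2.7)

The red star was at (7.3, 3.5) in frame 1 and (4.9, 0.8) in frame 2.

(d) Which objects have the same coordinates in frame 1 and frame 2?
the orange triangle, the yellow hexagon, the red square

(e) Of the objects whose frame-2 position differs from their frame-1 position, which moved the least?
the red hexagon

(moved 1.0)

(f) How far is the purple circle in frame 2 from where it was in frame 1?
3.9

The purple circle moved from (8.5, 7.2) to (5.6, 4.6), a distance of √(2.9² + 2.6²) ≈ 3.9.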